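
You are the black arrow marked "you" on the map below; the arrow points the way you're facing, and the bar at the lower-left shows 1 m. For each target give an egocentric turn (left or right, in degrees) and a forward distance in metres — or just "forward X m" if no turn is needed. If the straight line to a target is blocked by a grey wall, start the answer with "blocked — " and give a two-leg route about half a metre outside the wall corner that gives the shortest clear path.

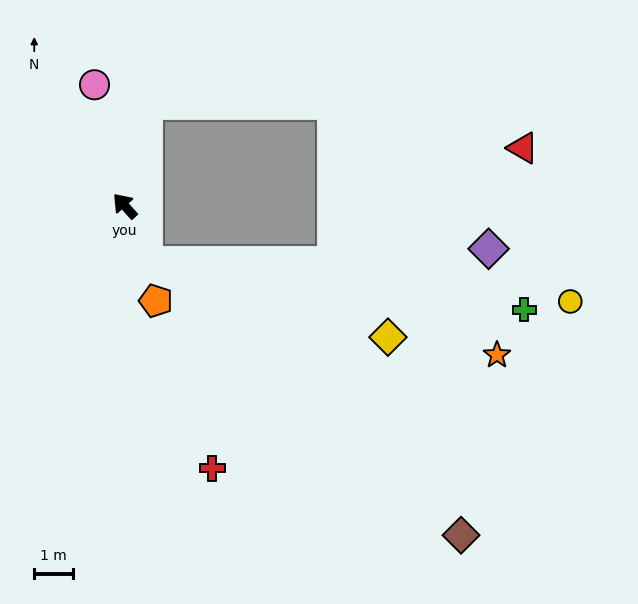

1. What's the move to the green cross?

blocked — turn left 159°, forward 1.6 m, then turn left 62°, forward 9.9 m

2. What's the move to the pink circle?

turn right 28°, forward 3.2 m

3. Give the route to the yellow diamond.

blocked — turn left 159°, forward 1.6 m, then turn left 52°, forward 6.5 m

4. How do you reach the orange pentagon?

turn left 156°, forward 2.6 m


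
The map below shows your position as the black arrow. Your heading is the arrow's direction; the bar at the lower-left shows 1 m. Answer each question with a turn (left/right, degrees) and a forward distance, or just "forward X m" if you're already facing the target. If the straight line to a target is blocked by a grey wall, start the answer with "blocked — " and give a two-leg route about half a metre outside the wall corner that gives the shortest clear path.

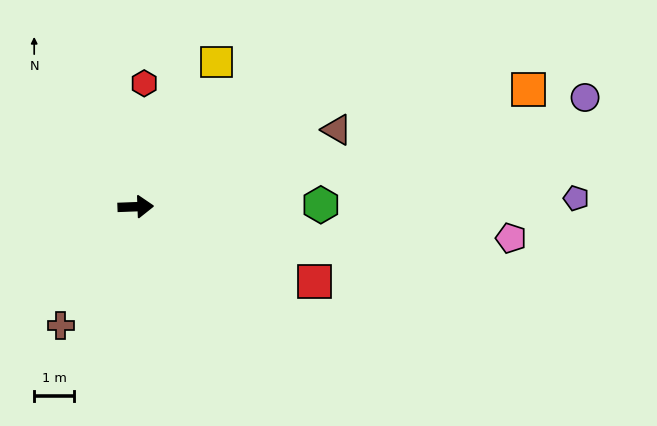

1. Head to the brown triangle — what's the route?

turn left 19°, forward 5.4 m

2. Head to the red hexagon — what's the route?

turn left 84°, forward 3.1 m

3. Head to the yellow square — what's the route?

turn left 59°, forward 4.2 m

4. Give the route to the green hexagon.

forward 4.6 m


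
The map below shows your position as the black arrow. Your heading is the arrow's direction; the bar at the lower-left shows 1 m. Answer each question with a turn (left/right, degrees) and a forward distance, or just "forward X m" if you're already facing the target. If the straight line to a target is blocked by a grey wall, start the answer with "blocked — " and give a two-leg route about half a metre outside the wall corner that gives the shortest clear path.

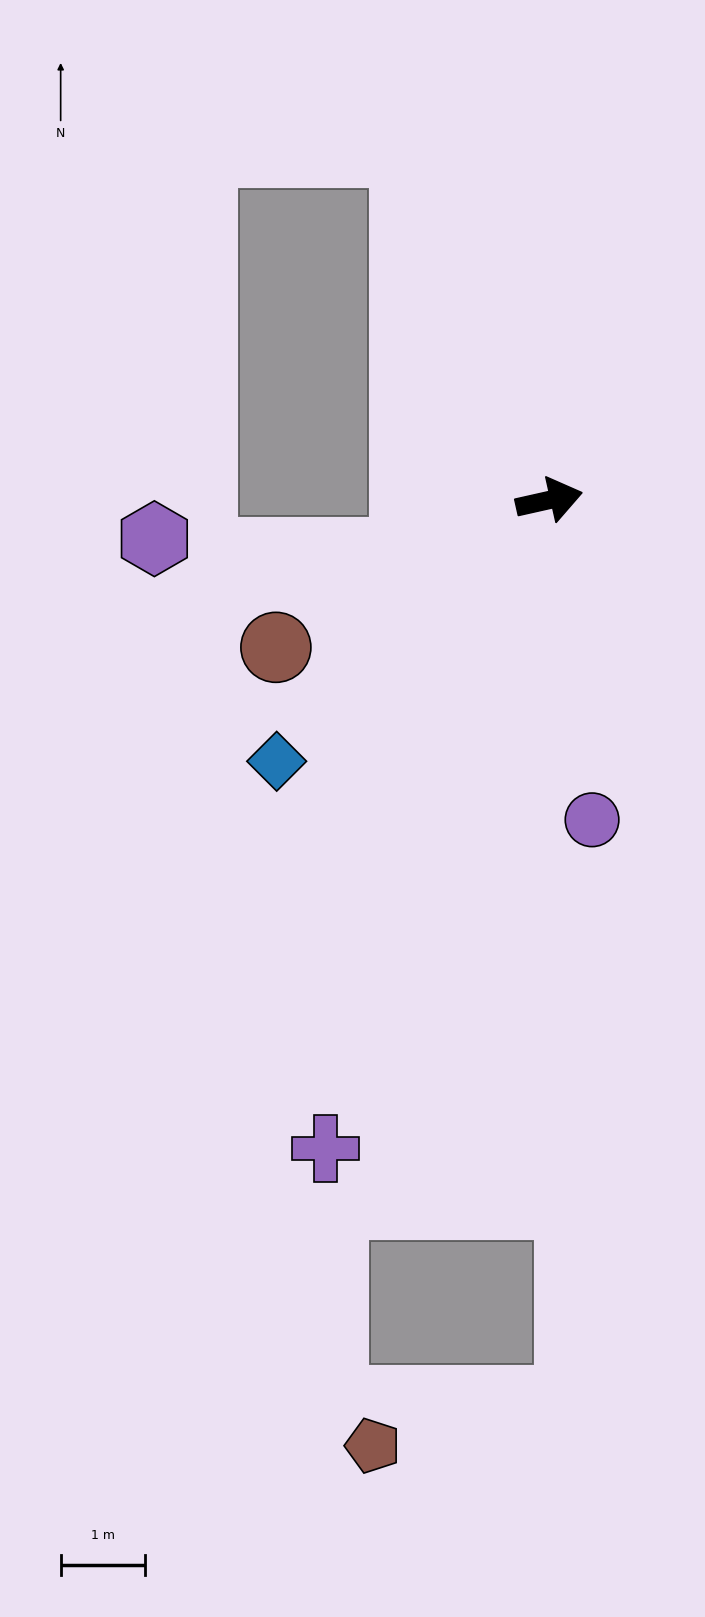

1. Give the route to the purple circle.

turn right 95°, forward 3.8 m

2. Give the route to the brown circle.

turn right 164°, forward 3.7 m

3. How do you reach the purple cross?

turn right 122°, forward 8.1 m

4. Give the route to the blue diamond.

turn right 149°, forward 4.5 m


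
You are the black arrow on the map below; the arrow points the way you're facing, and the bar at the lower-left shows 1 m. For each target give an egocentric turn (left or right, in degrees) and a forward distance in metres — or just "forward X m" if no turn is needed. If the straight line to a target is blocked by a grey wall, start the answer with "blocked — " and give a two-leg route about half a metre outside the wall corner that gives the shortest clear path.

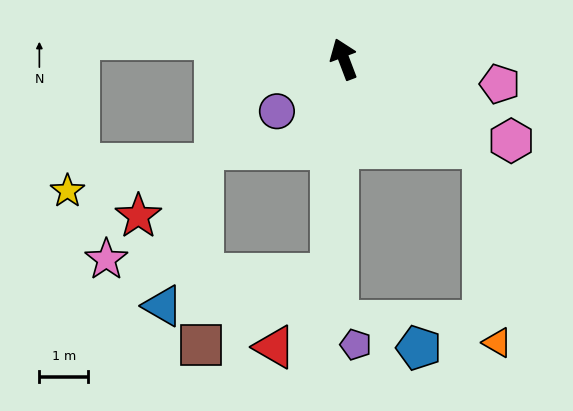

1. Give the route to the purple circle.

turn left 107°, forward 1.7 m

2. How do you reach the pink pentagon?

turn right 120°, forward 3.2 m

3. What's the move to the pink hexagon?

turn right 137°, forward 3.8 m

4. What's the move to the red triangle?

blocked — turn left 156°, forward 4.4 m, then turn right 35°, forward 1.9 m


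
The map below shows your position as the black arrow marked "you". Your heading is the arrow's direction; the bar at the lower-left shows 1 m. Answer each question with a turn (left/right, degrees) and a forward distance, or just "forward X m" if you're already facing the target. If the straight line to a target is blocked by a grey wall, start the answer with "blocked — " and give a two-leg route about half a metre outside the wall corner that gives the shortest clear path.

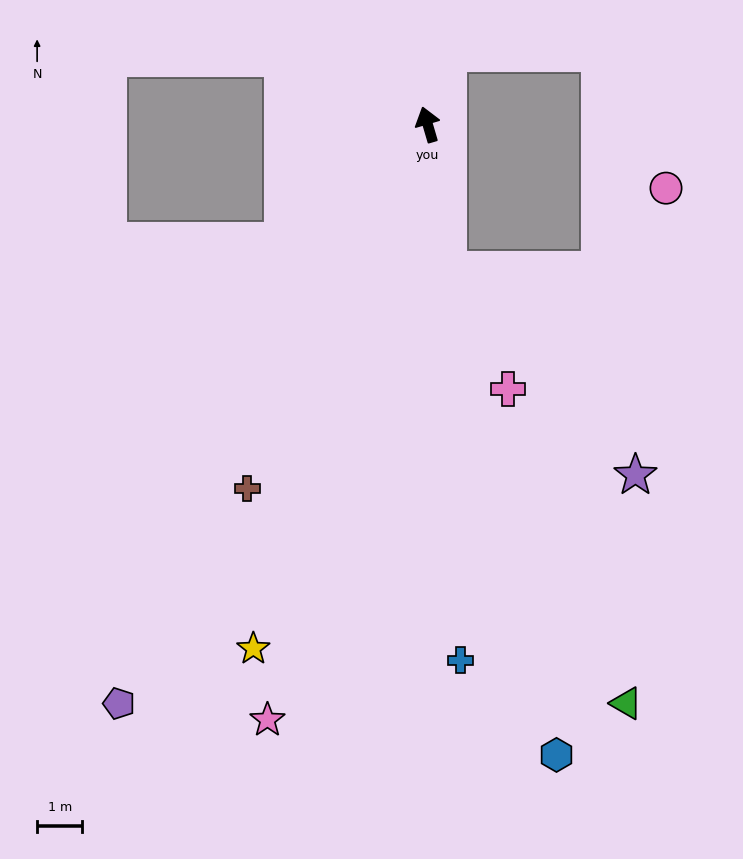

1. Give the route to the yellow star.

turn left 145°, forward 12.3 m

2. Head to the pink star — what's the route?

turn left 149°, forward 13.7 m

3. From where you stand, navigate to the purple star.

blocked — turn left 172°, forward 3.3 m, then turn left 34°, forward 6.2 m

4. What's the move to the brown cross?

turn left 137°, forward 9.0 m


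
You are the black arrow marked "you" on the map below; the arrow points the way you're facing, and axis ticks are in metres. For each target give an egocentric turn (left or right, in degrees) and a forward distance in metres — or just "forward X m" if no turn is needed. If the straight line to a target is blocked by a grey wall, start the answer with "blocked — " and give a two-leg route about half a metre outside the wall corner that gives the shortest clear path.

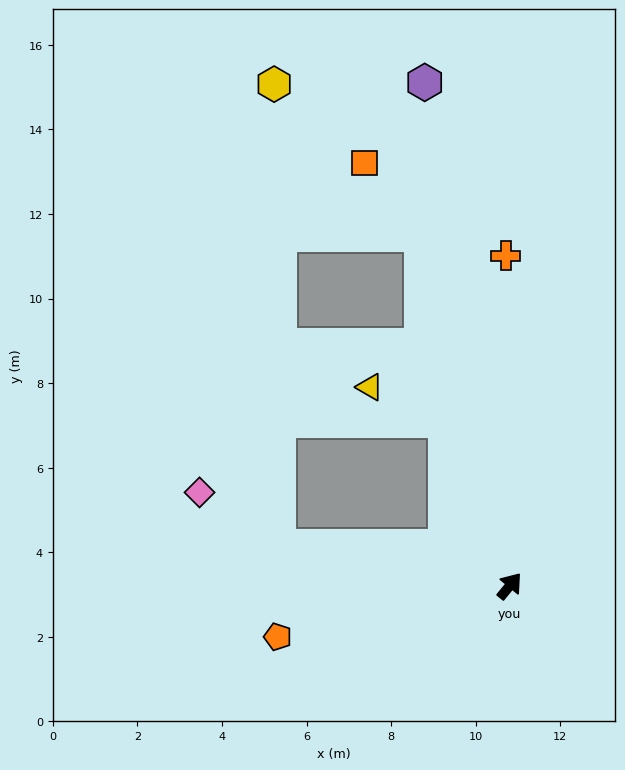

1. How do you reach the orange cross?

turn left 40°, forward 7.8 m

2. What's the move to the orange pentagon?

turn left 142°, forward 5.6 m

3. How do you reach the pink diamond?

blocked — turn left 120°, forward 5.6 m, then turn right 26°, forward 2.3 m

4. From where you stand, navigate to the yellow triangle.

blocked — turn left 60°, forward 4.2 m, then turn left 46°, forward 2.0 m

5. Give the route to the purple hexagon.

turn left 49°, forward 12.1 m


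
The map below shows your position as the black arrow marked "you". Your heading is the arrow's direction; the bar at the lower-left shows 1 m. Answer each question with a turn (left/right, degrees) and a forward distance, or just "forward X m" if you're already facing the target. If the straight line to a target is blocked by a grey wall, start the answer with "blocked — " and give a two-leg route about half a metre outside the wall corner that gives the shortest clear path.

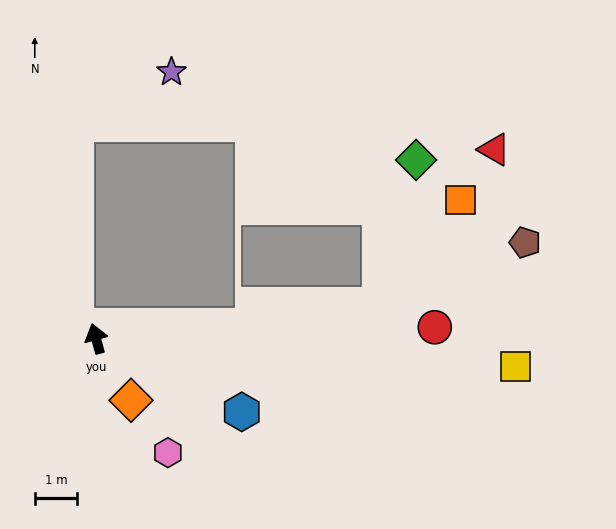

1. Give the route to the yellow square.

turn right 109°, forward 9.9 m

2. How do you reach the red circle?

turn right 103°, forward 8.0 m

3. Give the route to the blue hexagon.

turn right 132°, forward 3.8 m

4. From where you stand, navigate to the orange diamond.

turn right 166°, forward 1.7 m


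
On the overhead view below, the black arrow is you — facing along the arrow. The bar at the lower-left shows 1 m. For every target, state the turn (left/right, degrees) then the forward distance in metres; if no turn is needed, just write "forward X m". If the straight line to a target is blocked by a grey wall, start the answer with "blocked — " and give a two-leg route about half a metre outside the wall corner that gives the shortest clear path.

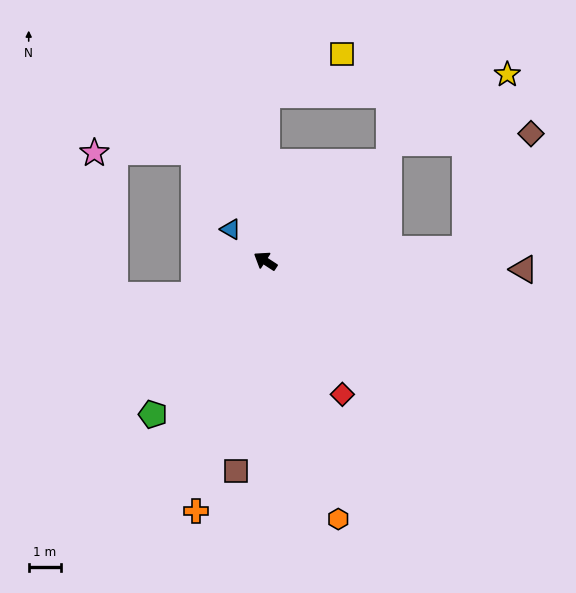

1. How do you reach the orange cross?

turn left 108°, forward 8.2 m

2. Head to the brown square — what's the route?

turn left 115°, forward 6.7 m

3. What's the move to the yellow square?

blocked — turn right 57°, forward 5.2 m, then turn right 62°, forward 2.7 m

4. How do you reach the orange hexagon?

turn left 139°, forward 8.4 m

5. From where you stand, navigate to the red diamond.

turn left 153°, forward 4.8 m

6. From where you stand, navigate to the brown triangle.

turn right 149°, forward 8.1 m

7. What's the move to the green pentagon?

turn left 87°, forward 6.0 m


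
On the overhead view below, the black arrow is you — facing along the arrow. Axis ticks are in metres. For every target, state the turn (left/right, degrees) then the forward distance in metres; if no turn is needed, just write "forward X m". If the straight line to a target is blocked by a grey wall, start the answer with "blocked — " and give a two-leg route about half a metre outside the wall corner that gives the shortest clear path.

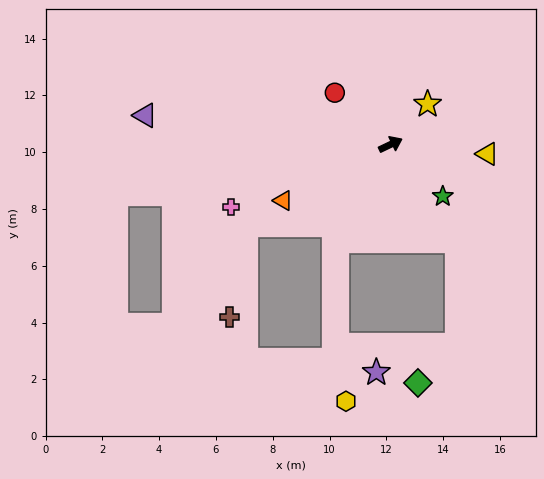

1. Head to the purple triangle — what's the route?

turn left 148°, forward 8.7 m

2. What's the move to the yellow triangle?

turn right 31°, forward 3.4 m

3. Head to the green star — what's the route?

turn right 70°, forward 2.6 m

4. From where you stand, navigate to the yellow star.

turn left 22°, forward 1.9 m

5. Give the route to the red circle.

turn left 112°, forward 2.7 m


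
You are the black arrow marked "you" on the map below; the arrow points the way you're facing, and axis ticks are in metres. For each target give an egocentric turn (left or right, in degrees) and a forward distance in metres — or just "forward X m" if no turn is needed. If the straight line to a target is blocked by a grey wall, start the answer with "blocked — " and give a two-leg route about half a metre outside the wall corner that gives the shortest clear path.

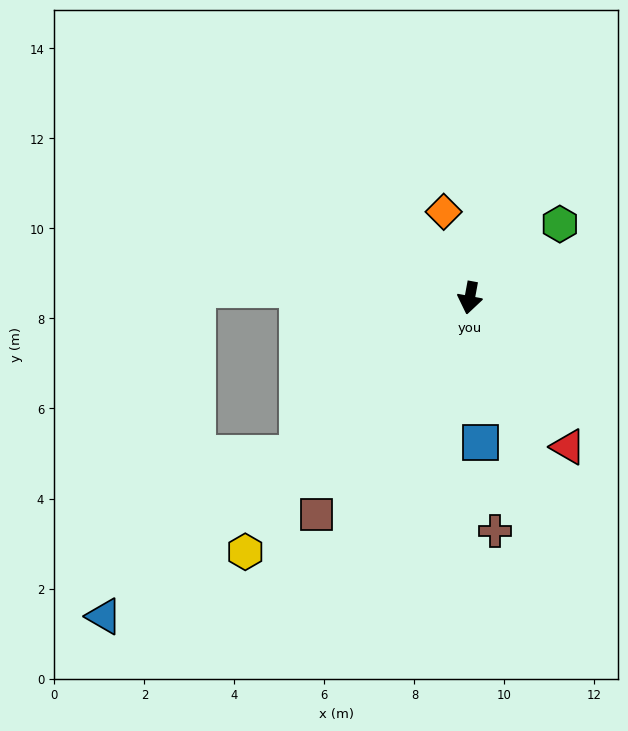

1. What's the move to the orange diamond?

turn right 153°, forward 2.0 m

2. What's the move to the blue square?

turn left 15°, forward 3.2 m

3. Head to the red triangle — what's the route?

turn left 44°, forward 4.0 m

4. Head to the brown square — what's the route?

turn right 25°, forward 5.9 m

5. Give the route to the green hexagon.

turn left 140°, forward 2.6 m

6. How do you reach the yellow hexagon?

turn right 31°, forward 7.5 m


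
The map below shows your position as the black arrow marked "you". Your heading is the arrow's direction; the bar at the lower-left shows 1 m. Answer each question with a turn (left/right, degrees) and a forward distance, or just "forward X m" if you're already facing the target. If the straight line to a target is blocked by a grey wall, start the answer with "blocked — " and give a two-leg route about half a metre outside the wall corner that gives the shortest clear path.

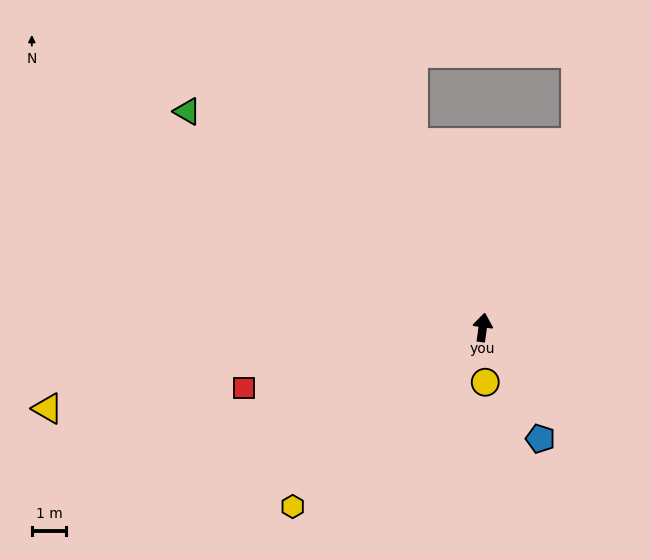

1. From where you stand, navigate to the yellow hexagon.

turn left 141°, forward 7.6 m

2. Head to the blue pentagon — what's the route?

turn right 145°, forward 3.6 m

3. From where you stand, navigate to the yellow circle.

turn right 170°, forward 1.6 m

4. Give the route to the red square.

turn left 112°, forward 7.1 m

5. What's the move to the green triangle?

turn left 62°, forward 10.6 m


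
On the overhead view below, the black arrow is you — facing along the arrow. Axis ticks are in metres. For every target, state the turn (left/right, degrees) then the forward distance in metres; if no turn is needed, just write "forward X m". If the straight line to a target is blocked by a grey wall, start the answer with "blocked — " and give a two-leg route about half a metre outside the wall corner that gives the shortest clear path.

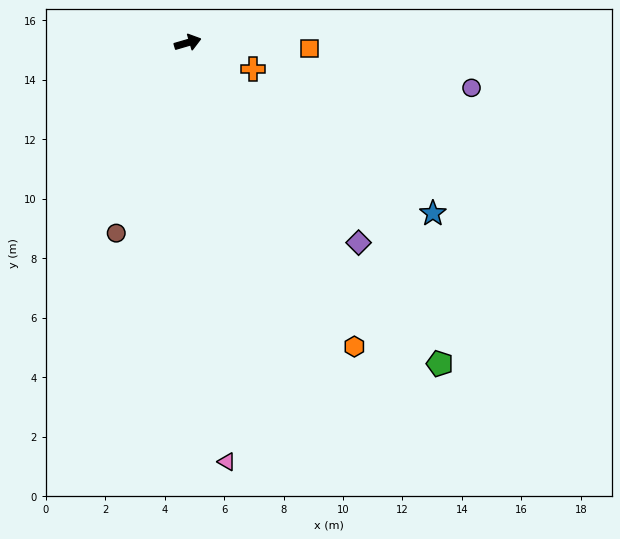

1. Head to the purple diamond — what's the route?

turn right 66°, forward 8.8 m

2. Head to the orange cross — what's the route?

turn right 38°, forward 2.4 m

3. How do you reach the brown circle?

turn right 127°, forward 6.8 m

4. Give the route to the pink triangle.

turn right 101°, forward 14.1 m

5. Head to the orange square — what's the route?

turn right 19°, forward 4.1 m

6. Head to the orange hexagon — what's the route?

turn right 78°, forward 11.7 m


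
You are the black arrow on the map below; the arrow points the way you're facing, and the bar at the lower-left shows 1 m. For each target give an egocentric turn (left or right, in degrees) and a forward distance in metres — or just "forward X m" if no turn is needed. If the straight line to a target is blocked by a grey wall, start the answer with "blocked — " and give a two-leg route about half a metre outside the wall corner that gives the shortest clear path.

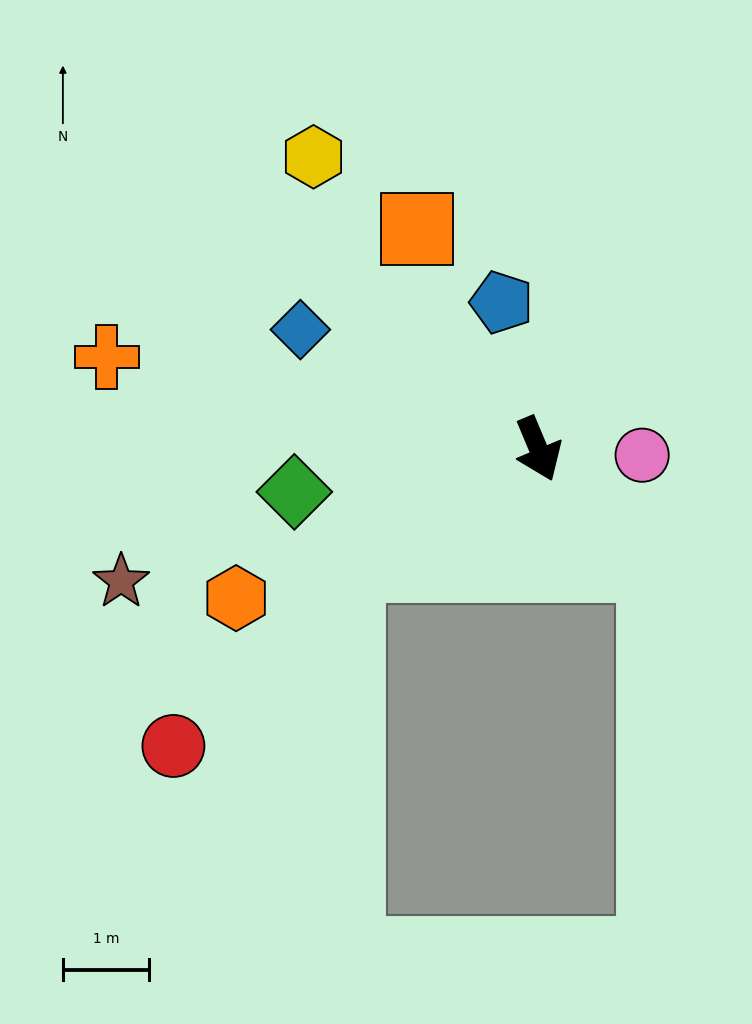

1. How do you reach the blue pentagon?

turn left 171°, forward 1.7 m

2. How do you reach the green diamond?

turn right 103°, forward 2.9 m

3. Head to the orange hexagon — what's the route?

turn right 86°, forward 3.9 m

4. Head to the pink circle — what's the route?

turn left 64°, forward 1.2 m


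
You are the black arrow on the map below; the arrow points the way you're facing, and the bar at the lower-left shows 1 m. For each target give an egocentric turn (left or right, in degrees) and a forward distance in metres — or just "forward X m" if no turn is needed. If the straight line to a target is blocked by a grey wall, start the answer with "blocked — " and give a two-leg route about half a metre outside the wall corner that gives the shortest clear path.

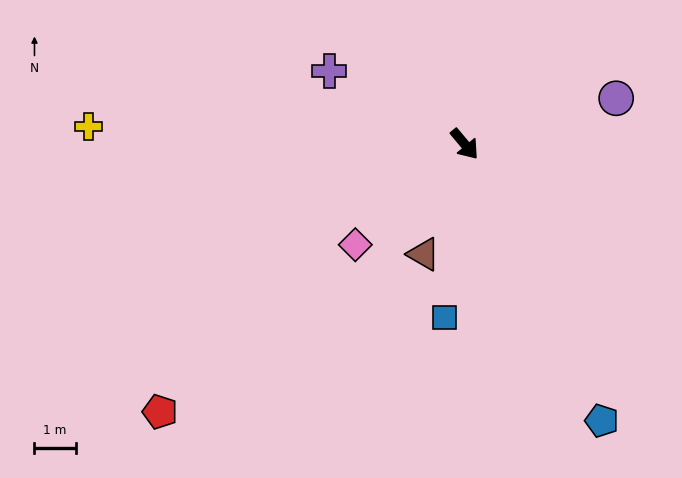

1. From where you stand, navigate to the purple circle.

turn left 67°, forward 3.8 m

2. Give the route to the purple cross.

turn right 158°, forward 3.7 m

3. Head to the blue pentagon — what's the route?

turn right 14°, forward 7.5 m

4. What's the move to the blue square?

turn right 46°, forward 4.2 m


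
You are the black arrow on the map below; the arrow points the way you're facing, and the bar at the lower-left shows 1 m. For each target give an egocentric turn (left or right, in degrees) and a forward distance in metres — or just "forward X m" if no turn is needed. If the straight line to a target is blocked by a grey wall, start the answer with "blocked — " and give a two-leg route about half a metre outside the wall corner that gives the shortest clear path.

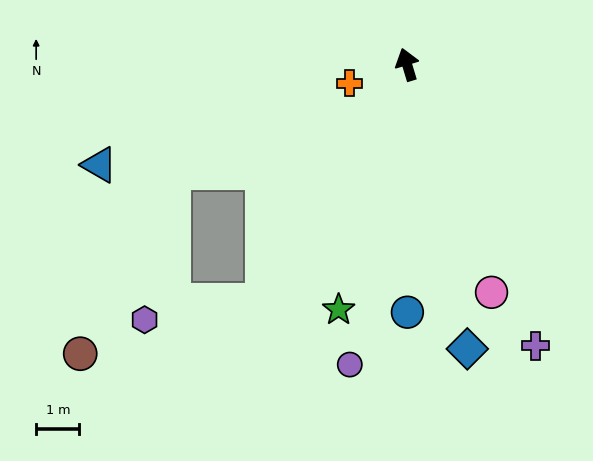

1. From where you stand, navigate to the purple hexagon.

blocked — turn left 132°, forward 6.4 m, then turn right 50°, forward 2.8 m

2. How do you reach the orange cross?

turn left 91°, forward 1.4 m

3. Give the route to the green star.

turn left 148°, forward 5.9 m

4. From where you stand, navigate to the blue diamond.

turn left 175°, forward 6.7 m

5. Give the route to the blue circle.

turn left 163°, forward 5.7 m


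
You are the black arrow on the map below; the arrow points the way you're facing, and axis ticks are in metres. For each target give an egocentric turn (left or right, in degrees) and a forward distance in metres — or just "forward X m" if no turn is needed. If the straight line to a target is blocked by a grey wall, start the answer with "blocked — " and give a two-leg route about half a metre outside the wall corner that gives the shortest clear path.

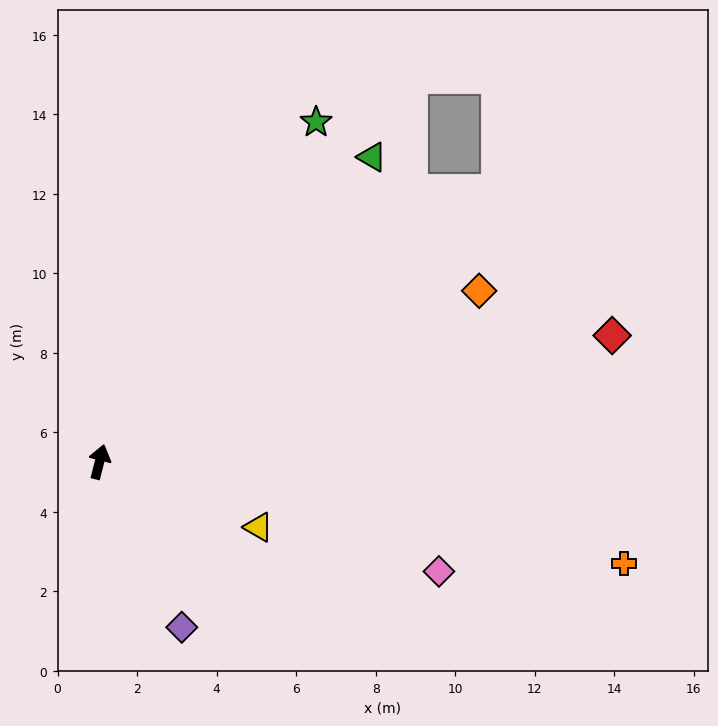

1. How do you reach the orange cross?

turn right 87°, forward 13.4 m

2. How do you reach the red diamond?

turn right 62°, forward 13.3 m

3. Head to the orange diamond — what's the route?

turn right 52°, forward 10.5 m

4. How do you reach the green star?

turn right 18°, forward 10.1 m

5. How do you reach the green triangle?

turn right 28°, forward 10.3 m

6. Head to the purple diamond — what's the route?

turn right 139°, forward 4.6 m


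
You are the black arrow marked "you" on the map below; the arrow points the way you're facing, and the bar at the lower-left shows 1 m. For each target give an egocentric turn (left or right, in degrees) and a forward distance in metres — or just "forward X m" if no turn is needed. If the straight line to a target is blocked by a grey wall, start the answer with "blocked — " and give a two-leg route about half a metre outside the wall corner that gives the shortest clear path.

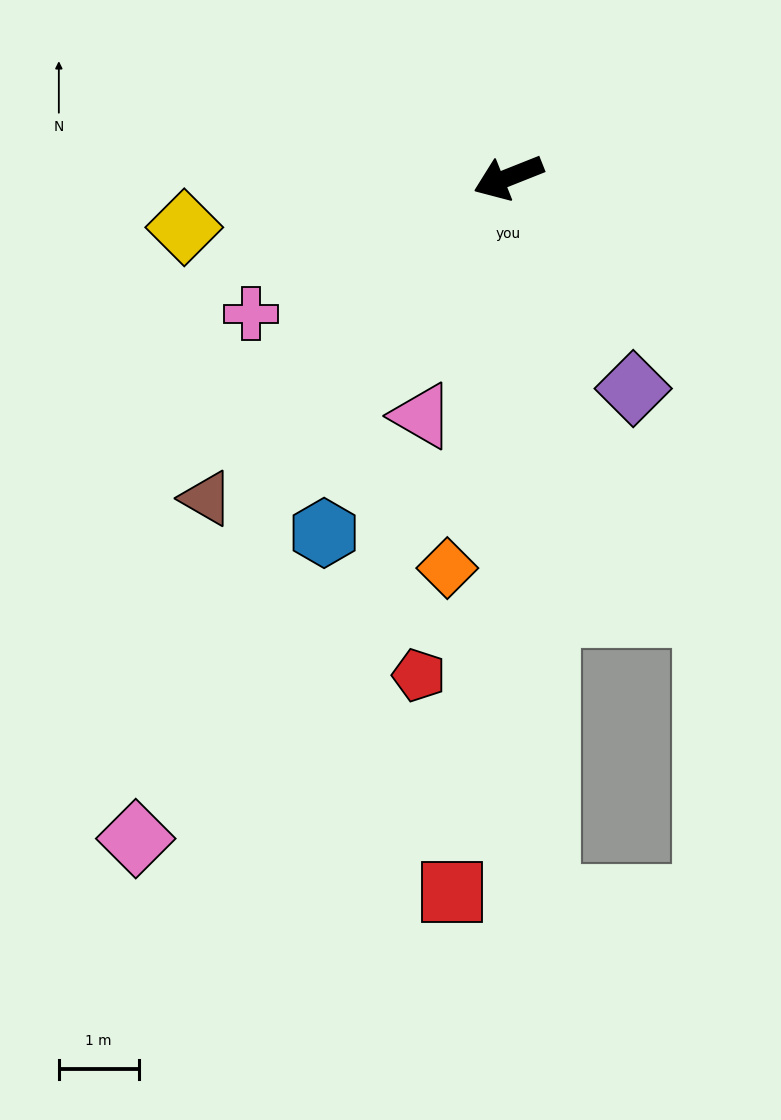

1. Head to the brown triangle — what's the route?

turn left 25°, forward 5.5 m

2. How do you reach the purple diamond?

turn left 99°, forward 3.1 m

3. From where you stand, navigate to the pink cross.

turn left 6°, forward 3.6 m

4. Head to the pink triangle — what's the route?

turn left 48°, forward 3.2 m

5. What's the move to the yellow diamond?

turn right 13°, forward 4.1 m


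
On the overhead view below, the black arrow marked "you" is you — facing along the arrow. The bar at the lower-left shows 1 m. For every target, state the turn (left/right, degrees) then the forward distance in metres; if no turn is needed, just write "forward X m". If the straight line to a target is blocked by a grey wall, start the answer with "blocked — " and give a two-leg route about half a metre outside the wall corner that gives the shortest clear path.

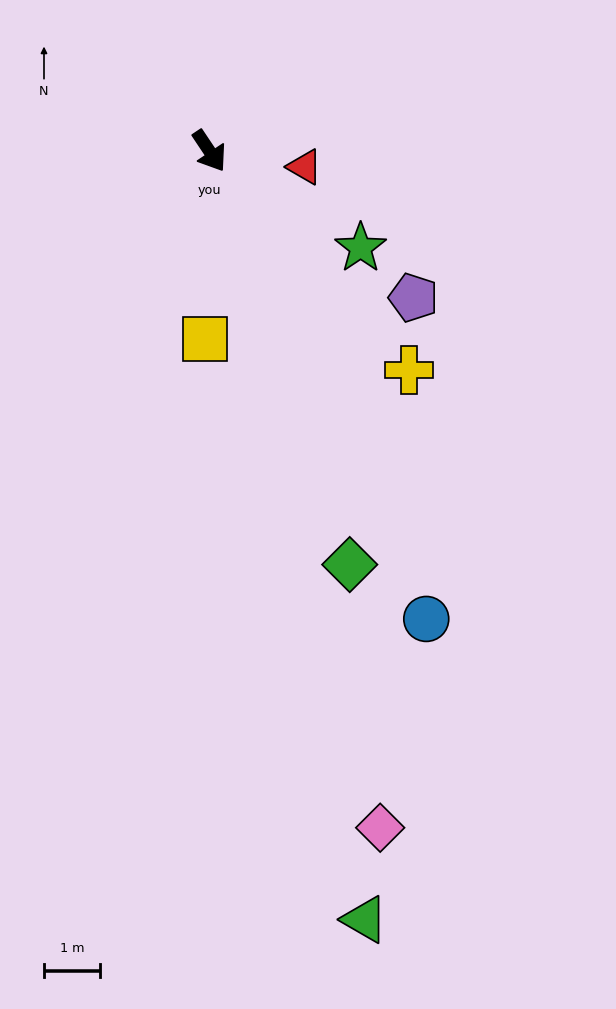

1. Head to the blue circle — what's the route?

turn right 9°, forward 9.2 m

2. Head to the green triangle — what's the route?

turn right 22°, forward 13.9 m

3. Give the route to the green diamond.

turn right 15°, forward 7.7 m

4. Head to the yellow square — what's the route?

turn right 35°, forward 3.3 m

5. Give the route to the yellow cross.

turn left 9°, forward 5.3 m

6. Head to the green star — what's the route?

turn left 24°, forward 3.2 m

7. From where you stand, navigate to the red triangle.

turn left 47°, forward 1.7 m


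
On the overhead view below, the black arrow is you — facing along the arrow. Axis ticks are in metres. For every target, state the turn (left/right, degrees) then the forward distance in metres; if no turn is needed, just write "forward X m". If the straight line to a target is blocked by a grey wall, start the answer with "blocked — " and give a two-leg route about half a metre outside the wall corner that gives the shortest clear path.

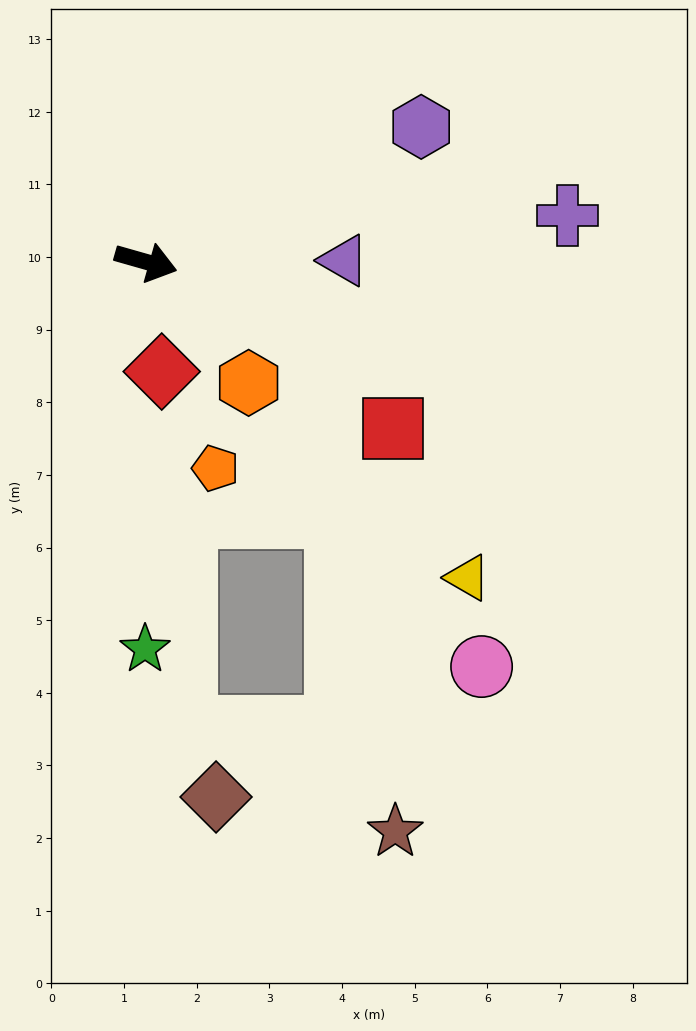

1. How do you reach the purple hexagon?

turn left 42°, forward 4.2 m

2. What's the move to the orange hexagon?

turn right 34°, forward 2.2 m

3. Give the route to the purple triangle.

turn left 16°, forward 2.7 m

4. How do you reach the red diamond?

turn right 66°, forward 1.5 m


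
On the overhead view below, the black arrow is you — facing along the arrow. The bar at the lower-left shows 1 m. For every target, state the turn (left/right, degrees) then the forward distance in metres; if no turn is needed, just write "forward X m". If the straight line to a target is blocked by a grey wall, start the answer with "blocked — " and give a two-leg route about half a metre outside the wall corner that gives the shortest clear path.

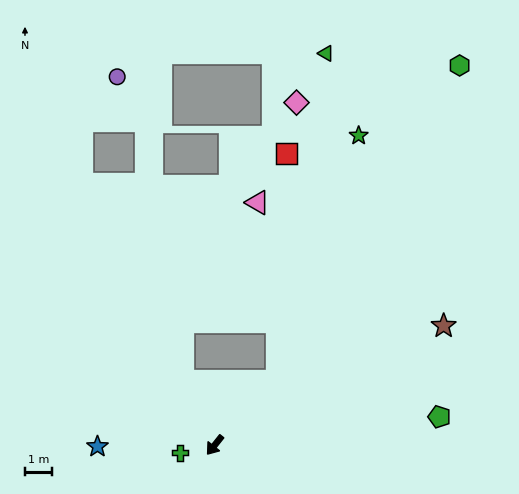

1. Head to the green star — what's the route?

blocked — turn left 174°, forward 3.3 m, then turn left 26°, forward 9.7 m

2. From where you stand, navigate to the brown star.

turn left 156°, forward 9.7 m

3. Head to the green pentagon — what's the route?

turn left 136°, forward 8.5 m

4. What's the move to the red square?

blocked — turn left 174°, forward 3.3 m, then turn left 42°, forward 8.5 m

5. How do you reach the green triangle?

blocked — turn left 174°, forward 3.3 m, then turn left 36°, forward 12.4 m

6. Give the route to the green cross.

turn right 39°, forward 1.3 m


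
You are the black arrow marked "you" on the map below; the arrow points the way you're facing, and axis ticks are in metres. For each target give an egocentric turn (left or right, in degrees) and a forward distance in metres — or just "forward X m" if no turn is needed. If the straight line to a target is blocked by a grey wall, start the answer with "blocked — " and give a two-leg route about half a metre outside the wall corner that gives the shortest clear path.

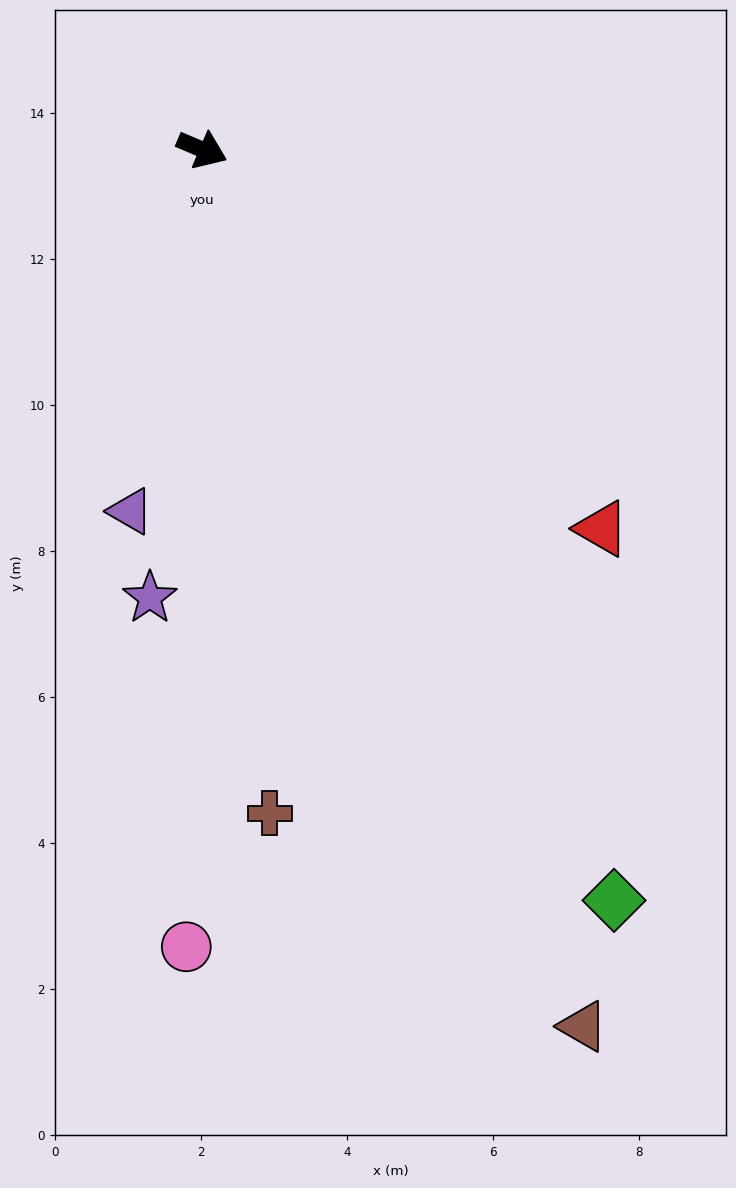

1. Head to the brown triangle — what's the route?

turn right 44°, forward 13.1 m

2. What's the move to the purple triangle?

turn right 78°, forward 5.1 m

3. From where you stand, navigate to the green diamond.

turn right 38°, forward 11.7 m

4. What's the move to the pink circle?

turn right 68°, forward 10.9 m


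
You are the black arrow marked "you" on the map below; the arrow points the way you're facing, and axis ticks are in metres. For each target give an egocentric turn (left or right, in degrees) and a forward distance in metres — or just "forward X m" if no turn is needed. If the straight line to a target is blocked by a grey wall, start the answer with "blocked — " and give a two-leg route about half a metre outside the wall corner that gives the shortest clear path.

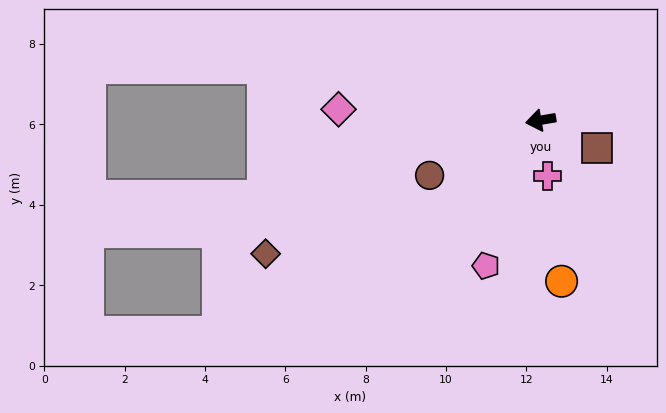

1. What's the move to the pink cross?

turn left 87°, forward 1.4 m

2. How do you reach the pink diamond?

turn right 13°, forward 5.0 m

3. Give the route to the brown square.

turn left 144°, forward 1.6 m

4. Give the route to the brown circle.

turn left 17°, forward 3.1 m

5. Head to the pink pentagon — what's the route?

turn left 60°, forward 3.9 m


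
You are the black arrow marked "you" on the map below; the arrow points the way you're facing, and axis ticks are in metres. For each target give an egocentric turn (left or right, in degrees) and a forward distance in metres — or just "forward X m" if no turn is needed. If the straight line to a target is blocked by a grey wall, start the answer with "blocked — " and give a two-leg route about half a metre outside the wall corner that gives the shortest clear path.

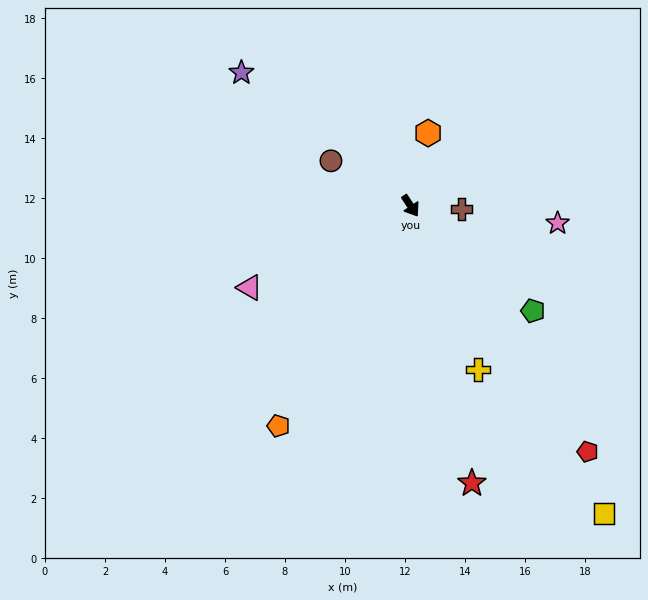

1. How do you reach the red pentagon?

turn left 2°, forward 10.1 m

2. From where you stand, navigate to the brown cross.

turn left 53°, forward 1.7 m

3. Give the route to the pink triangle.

turn right 97°, forward 6.0 m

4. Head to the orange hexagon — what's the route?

turn left 133°, forward 2.5 m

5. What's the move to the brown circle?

turn right 153°, forward 3.0 m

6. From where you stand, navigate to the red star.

turn right 21°, forward 9.5 m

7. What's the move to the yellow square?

forward 12.1 m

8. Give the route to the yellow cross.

turn right 11°, forward 5.9 m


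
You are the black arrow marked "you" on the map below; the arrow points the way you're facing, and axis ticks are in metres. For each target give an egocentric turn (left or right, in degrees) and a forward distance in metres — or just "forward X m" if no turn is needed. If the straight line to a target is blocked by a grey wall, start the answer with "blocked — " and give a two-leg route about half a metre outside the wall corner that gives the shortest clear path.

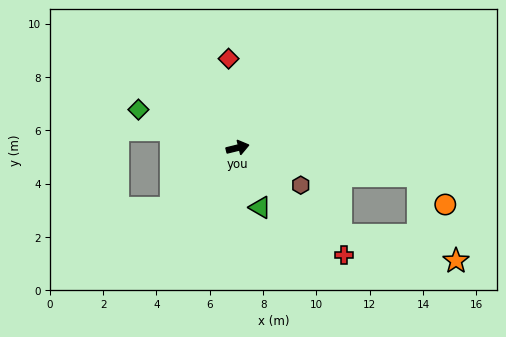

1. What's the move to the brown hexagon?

turn right 44°, forward 2.8 m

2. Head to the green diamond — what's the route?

turn left 145°, forward 4.0 m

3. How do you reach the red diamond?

turn left 82°, forward 3.4 m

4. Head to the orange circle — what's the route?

blocked — turn right 23°, forward 6.8 m, then turn right 37°, forward 1.5 m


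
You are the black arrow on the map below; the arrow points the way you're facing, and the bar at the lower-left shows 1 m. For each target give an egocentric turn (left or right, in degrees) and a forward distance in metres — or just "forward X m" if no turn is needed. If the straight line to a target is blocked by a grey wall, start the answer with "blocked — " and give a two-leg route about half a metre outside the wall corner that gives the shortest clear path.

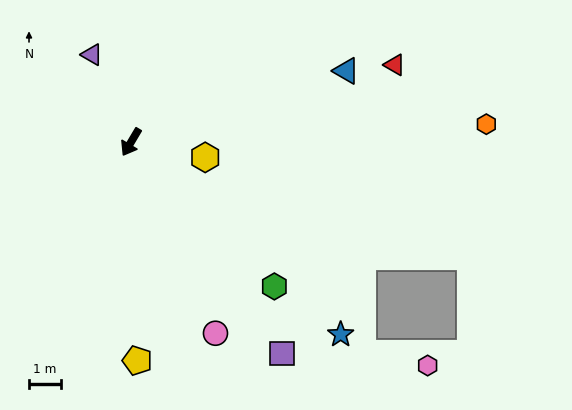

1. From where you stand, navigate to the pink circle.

turn left 55°, forward 6.5 m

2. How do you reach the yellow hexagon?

turn left 109°, forward 2.4 m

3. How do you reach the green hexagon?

turn left 75°, forward 6.3 m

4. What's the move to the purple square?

turn left 66°, forward 8.1 m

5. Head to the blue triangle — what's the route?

turn left 139°, forward 7.1 m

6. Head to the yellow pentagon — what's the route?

turn left 32°, forward 6.8 m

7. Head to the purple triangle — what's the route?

turn right 125°, forward 3.0 m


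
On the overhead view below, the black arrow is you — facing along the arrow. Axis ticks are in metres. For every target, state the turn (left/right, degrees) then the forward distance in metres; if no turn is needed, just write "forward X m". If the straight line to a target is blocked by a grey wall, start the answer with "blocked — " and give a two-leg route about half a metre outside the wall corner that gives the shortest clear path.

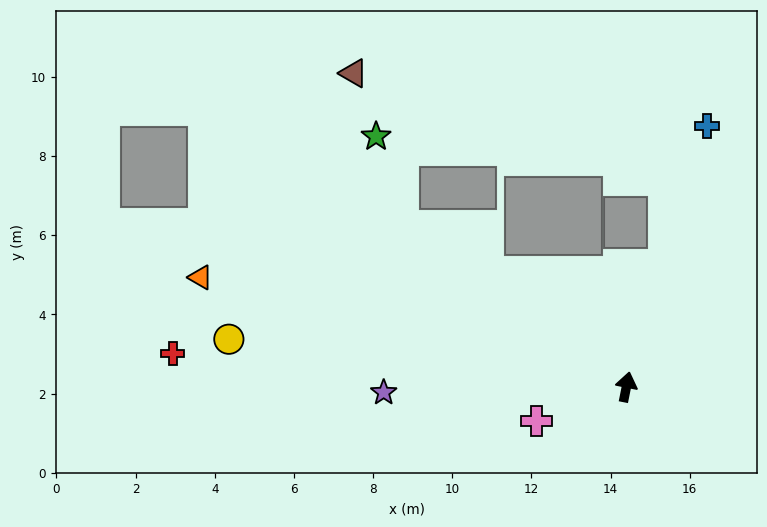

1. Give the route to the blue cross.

turn right 6°, forward 6.9 m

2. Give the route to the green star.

blocked — turn left 66°, forward 7.0 m, then turn right 39°, forward 2.4 m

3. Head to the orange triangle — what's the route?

turn left 87°, forward 11.1 m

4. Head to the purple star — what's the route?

turn left 103°, forward 6.1 m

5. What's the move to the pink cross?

turn left 122°, forward 2.4 m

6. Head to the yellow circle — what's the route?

turn left 94°, forward 10.1 m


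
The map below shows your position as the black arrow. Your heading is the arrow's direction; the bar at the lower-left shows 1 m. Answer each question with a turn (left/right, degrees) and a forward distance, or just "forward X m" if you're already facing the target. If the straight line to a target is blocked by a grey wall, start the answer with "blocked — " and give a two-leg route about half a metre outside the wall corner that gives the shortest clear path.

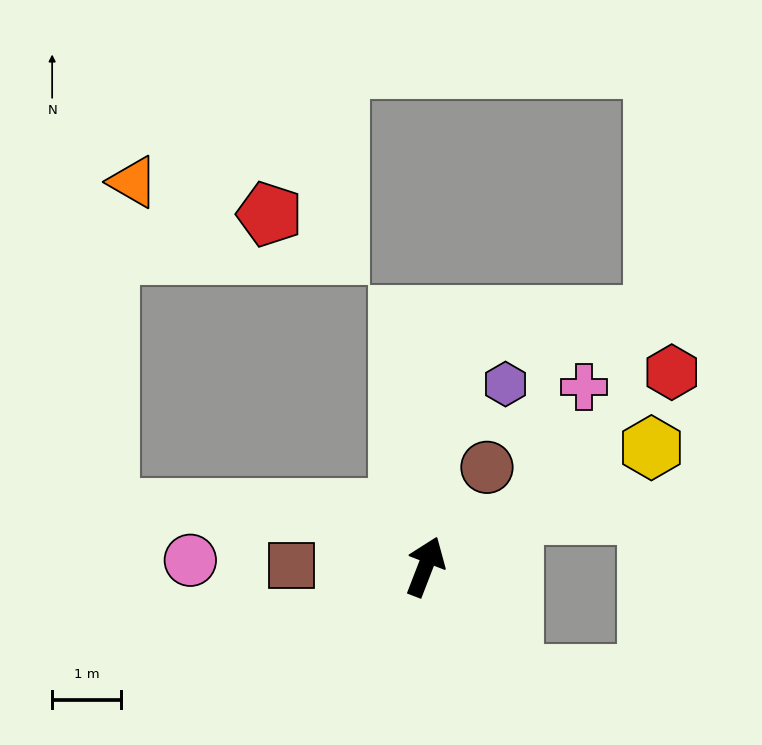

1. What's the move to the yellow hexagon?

turn right 41°, forward 3.7 m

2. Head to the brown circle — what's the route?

turn right 11°, forward 1.7 m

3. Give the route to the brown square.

turn left 111°, forward 1.9 m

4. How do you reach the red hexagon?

turn right 31°, forward 4.5 m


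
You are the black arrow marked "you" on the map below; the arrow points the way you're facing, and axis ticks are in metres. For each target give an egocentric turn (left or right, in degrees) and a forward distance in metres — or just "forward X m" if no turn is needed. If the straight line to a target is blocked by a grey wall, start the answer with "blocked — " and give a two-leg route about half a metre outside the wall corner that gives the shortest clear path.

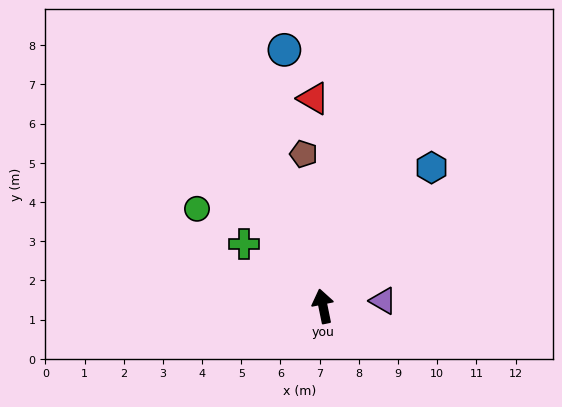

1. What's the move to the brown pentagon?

turn right 4°, forward 3.9 m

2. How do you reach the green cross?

turn left 40°, forward 2.6 m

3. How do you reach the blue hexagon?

turn right 50°, forward 4.5 m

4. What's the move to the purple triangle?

turn right 96°, forward 1.5 m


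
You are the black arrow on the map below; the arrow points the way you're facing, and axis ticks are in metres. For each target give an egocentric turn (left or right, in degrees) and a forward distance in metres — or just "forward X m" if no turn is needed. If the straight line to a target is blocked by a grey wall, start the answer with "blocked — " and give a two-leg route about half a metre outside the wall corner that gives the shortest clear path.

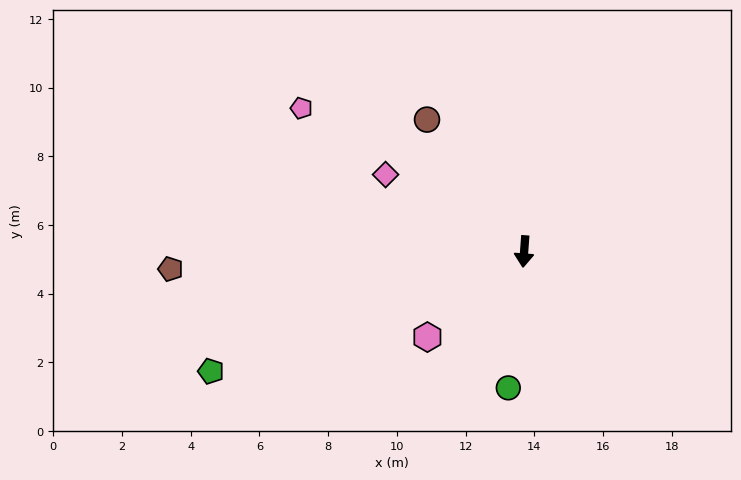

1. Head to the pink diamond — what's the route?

turn right 115°, forward 4.6 m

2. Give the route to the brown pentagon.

turn right 83°, forward 10.3 m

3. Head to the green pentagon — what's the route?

turn right 65°, forward 9.8 m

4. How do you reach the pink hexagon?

turn right 44°, forward 3.8 m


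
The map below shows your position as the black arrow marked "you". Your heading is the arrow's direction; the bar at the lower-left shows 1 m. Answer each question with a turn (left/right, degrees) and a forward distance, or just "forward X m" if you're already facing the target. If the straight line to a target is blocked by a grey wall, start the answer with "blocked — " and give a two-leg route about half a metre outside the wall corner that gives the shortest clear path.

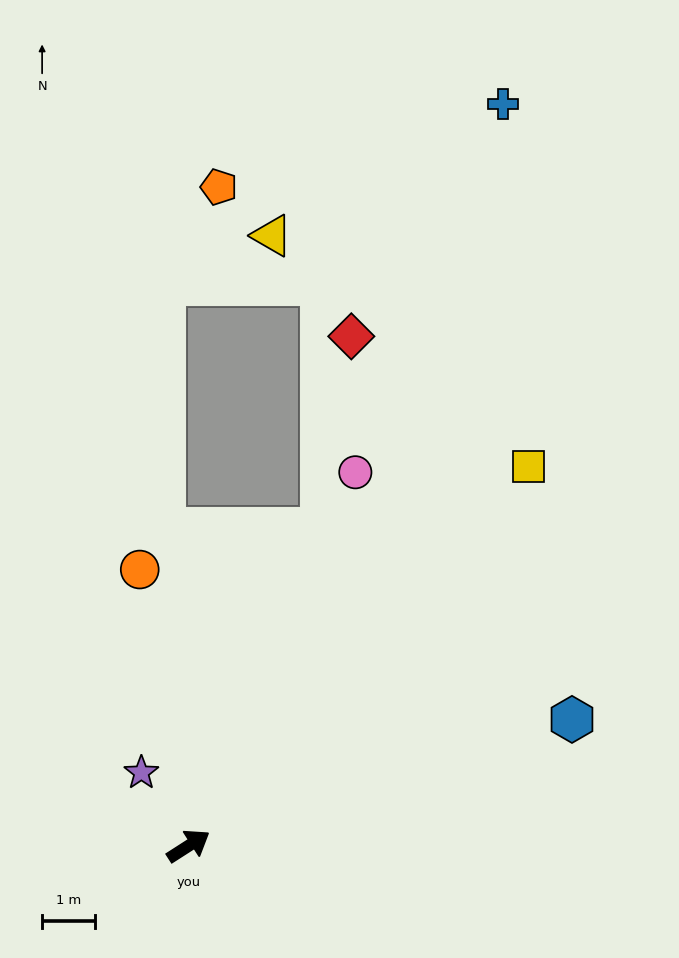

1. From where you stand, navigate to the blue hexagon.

turn right 14°, forward 7.6 m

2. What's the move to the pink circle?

turn left 33°, forward 7.7 m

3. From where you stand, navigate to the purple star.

turn left 90°, forward 1.6 m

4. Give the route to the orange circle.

turn left 67°, forward 5.3 m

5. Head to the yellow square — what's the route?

turn left 15°, forward 9.6 m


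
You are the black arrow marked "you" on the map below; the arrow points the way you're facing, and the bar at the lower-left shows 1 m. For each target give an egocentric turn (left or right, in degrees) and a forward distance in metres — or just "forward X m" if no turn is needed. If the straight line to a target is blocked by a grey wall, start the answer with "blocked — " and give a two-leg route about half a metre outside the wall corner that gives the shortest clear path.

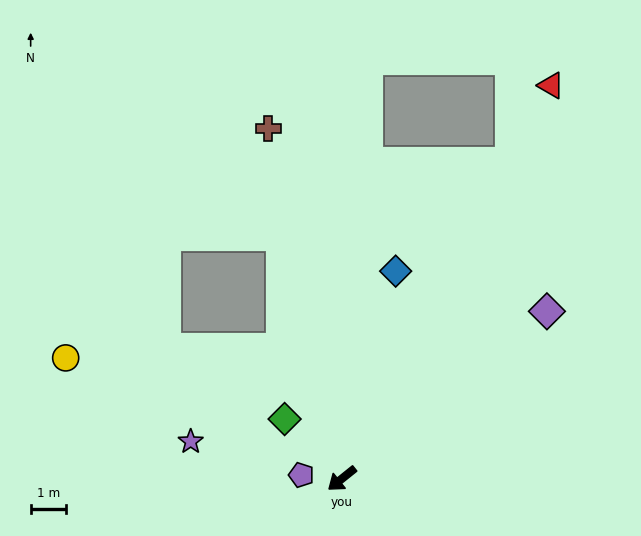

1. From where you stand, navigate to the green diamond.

turn right 85°, forward 2.4 m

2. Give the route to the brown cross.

turn right 117°, forward 10.2 m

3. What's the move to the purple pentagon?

turn right 44°, forward 1.2 m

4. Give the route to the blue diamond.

turn right 143°, forward 6.1 m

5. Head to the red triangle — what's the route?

turn right 157°, forward 12.7 m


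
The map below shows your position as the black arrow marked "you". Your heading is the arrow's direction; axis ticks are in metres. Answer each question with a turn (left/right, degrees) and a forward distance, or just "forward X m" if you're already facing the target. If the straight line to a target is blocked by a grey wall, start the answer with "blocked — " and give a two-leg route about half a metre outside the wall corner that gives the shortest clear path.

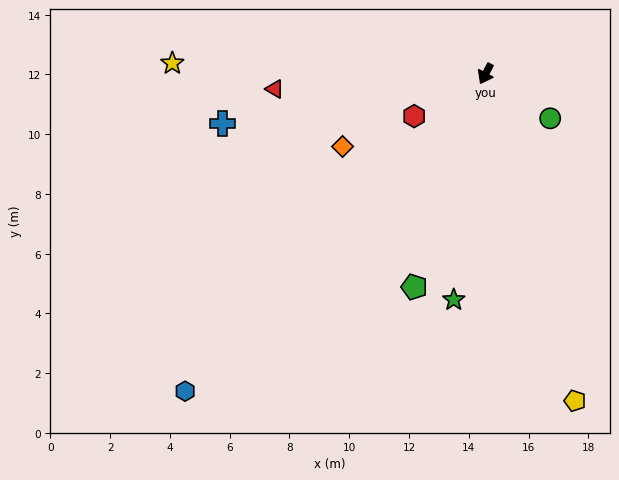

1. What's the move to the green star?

turn left 20°, forward 7.6 m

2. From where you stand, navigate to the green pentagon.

turn left 9°, forward 7.5 m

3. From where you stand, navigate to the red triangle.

turn right 58°, forward 7.1 m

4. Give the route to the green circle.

turn left 83°, forward 2.6 m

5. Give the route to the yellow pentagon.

turn left 43°, forward 11.3 m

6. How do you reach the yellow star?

turn right 64°, forward 10.5 m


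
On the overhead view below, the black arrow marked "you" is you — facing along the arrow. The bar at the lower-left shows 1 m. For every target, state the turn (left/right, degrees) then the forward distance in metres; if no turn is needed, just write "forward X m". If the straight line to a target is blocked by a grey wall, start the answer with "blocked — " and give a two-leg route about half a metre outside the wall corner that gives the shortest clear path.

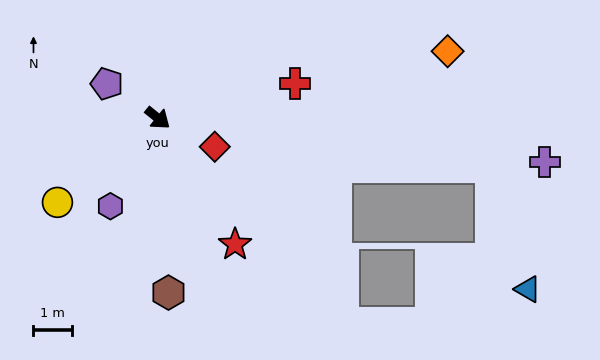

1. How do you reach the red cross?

turn left 53°, forward 3.7 m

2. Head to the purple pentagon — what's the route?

turn right 175°, forward 1.6 m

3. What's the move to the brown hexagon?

turn right 47°, forward 4.5 m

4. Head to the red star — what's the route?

turn right 20°, forward 3.8 m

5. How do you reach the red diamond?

turn left 12°, forward 1.6 m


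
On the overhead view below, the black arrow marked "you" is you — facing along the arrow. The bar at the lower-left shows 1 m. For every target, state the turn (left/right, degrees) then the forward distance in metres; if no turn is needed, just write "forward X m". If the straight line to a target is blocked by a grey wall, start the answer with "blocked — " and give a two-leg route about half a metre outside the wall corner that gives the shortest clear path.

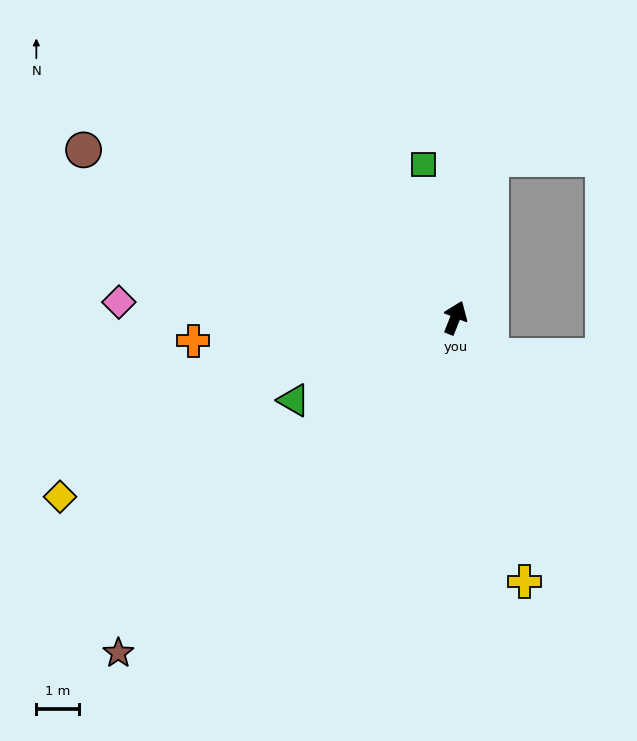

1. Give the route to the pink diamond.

turn left 109°, forward 7.8 m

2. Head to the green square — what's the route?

turn left 33°, forward 3.6 m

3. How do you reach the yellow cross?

turn right 144°, forward 6.3 m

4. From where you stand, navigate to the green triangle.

turn left 139°, forward 4.2 m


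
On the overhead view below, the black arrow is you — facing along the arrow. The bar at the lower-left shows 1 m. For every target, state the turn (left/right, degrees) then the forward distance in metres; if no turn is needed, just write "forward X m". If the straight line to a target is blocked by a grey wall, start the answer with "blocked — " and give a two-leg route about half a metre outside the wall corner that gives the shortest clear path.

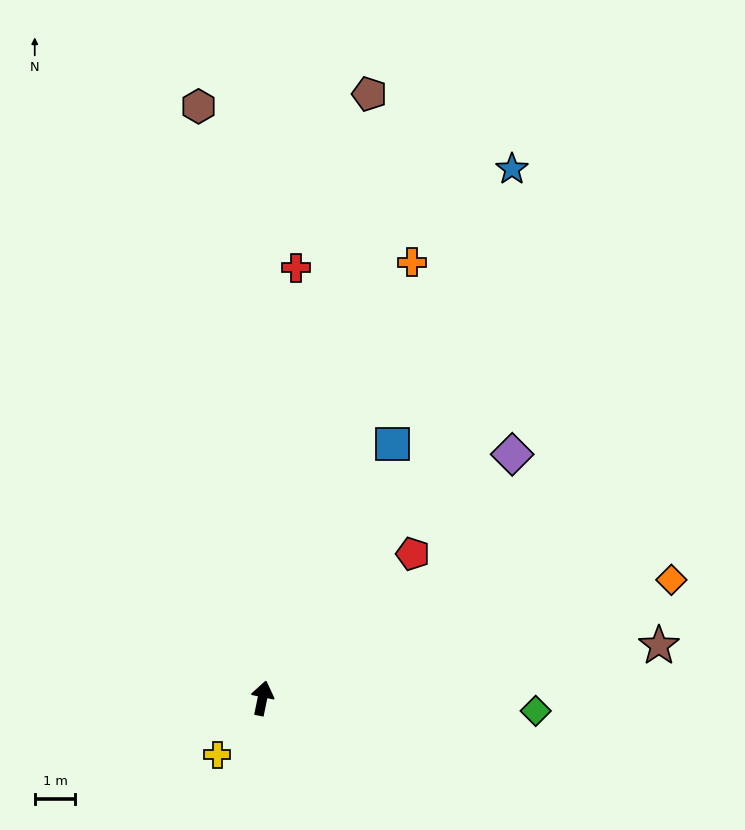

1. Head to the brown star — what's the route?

turn right 71°, forward 9.8 m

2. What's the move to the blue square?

turn right 16°, forward 7.0 m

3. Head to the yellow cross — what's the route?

turn left 153°, forward 1.8 m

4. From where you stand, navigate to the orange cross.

turn right 7°, forward 11.3 m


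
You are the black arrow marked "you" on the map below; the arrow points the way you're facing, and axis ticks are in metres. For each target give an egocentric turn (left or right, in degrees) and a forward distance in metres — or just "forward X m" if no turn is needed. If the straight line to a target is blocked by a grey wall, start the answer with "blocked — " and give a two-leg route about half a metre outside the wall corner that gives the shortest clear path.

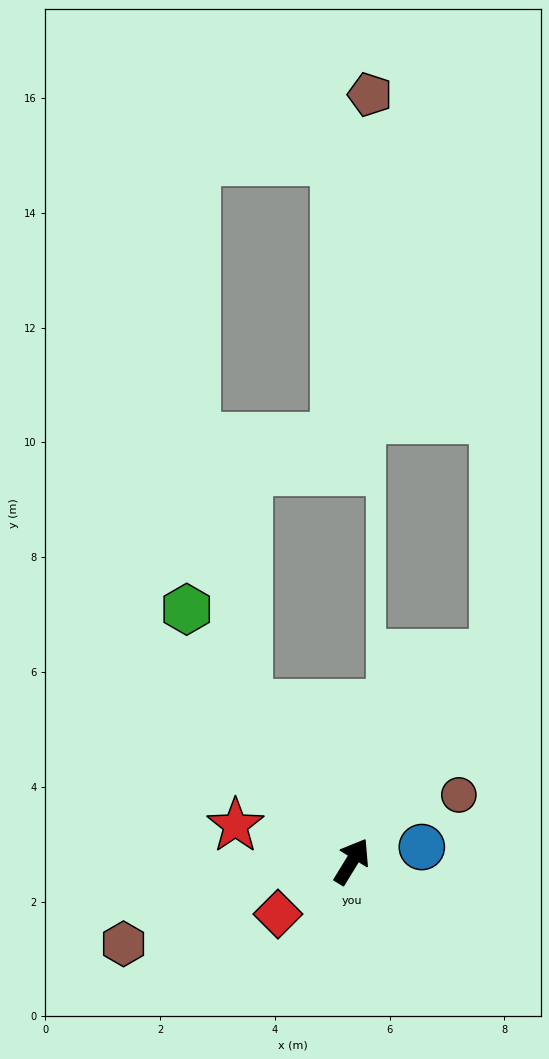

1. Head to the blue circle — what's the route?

turn right 47°, forward 1.2 m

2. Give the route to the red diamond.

turn left 157°, forward 1.6 m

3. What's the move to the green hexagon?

turn left 65°, forward 5.2 m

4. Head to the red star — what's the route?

turn left 104°, forward 2.1 m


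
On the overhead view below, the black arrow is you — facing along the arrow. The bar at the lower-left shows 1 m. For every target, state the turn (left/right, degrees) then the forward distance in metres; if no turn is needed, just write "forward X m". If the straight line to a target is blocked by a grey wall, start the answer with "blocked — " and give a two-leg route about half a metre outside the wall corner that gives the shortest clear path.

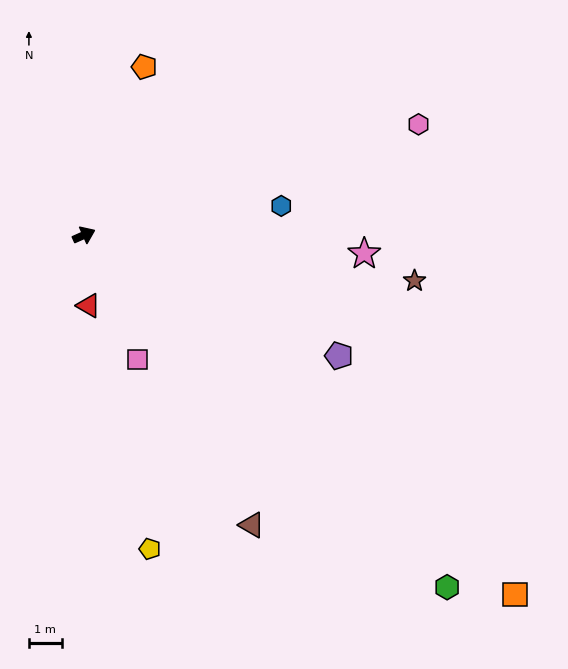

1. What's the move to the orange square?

turn right 64°, forward 17.0 m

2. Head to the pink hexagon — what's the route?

turn right 6°, forward 10.7 m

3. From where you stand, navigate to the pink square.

turn right 91°, forward 4.1 m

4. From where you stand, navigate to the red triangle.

turn right 110°, forward 2.1 m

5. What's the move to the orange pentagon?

turn left 46°, forward 5.4 m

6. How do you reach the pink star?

turn right 28°, forward 8.5 m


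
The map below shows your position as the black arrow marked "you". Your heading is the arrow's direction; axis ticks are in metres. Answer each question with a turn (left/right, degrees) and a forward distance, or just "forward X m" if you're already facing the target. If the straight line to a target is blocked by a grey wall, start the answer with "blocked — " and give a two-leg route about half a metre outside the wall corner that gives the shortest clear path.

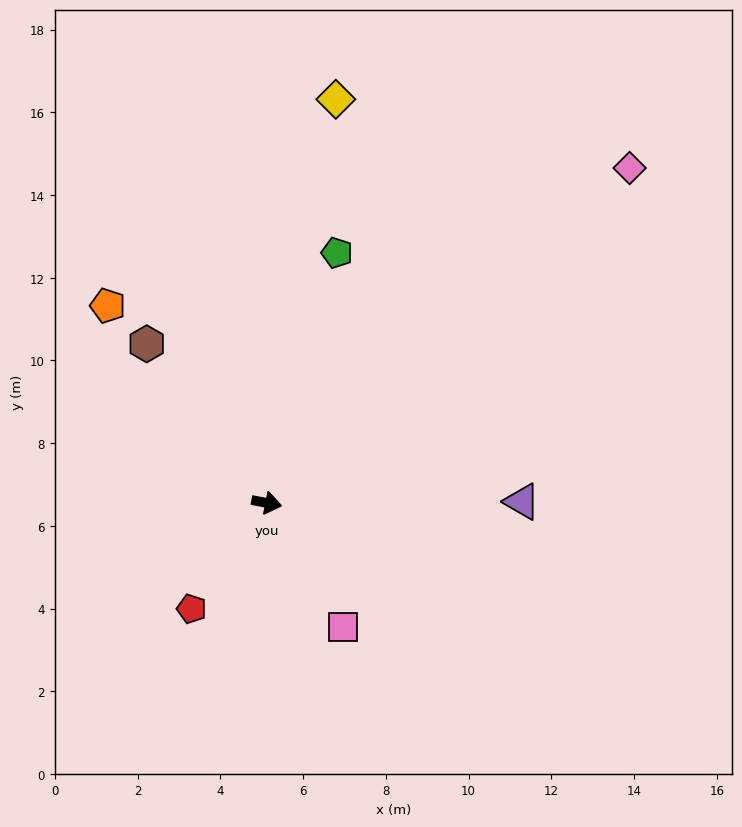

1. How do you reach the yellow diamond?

turn left 91°, forward 9.9 m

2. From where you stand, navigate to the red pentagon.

turn right 114°, forward 3.1 m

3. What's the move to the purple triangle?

turn left 11°, forward 6.2 m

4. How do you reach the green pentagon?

turn left 85°, forward 6.3 m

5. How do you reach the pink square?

turn right 47°, forward 3.5 m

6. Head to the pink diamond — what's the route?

turn left 54°, forward 11.9 m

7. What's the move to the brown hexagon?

turn left 138°, forward 4.8 m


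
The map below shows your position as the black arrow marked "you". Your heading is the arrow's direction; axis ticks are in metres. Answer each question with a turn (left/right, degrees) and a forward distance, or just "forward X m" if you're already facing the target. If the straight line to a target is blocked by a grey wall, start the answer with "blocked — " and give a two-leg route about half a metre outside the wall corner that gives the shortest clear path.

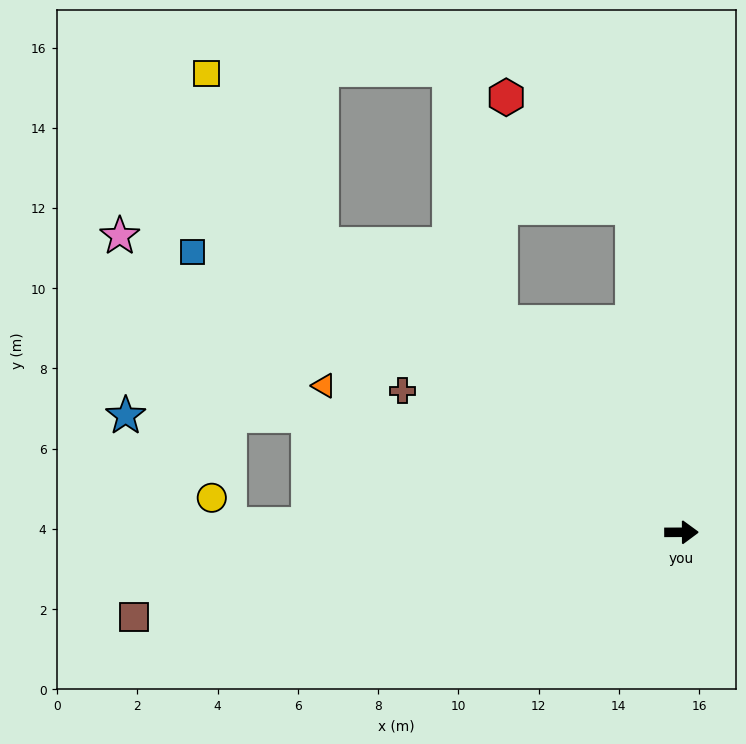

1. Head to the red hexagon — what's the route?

blocked — turn left 98°, forward 8.2 m, then turn left 40°, forward 4.2 m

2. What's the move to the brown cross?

turn left 153°, forward 7.8 m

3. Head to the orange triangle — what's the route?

turn left 157°, forward 9.6 m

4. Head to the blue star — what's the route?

blocked — turn left 162°, forward 9.7 m, then turn left 18°, forward 4.6 m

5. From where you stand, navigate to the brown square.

turn right 171°, forward 13.8 m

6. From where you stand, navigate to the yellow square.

blocked — turn left 141°, forward 11.5 m, then turn right 17°, forward 5.1 m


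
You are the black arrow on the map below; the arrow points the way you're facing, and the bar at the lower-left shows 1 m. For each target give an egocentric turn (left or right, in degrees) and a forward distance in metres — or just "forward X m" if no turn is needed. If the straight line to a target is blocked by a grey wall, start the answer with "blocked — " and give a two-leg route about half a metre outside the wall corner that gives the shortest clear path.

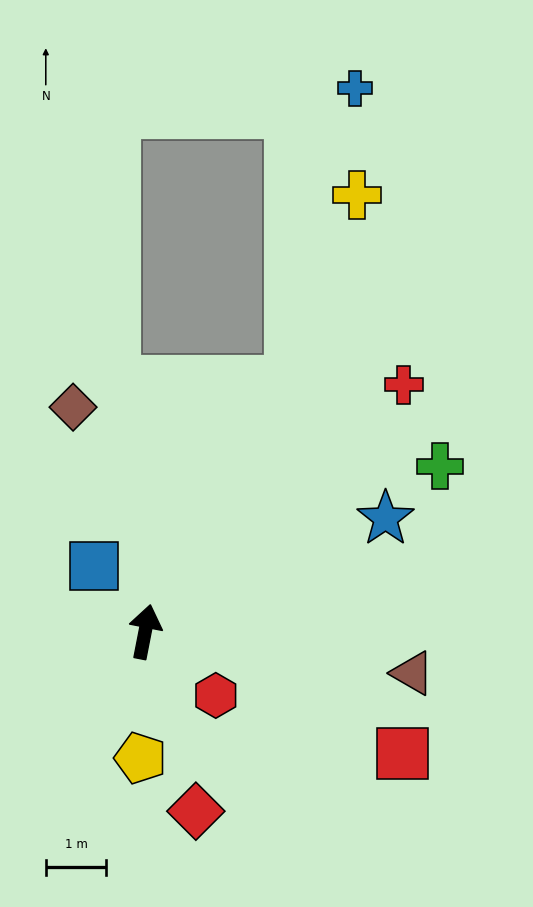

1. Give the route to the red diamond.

turn right 153°, forward 3.1 m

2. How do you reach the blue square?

turn left 49°, forward 1.4 m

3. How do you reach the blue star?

turn right 54°, forward 4.4 m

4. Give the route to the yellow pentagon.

turn right 171°, forward 2.1 m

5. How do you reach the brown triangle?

turn right 88°, forward 4.5 m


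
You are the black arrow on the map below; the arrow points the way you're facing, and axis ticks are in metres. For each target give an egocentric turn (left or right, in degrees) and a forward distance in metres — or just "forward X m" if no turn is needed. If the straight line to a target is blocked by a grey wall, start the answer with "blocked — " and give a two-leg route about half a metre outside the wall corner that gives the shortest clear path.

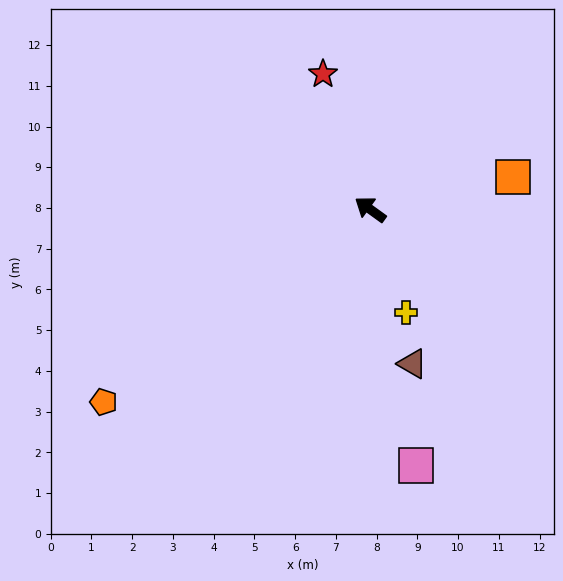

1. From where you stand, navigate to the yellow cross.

turn left 145°, forward 2.7 m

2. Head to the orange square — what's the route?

turn right 131°, forward 3.6 m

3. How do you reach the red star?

turn right 35°, forward 3.5 m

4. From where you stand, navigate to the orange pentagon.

turn left 72°, forward 8.1 m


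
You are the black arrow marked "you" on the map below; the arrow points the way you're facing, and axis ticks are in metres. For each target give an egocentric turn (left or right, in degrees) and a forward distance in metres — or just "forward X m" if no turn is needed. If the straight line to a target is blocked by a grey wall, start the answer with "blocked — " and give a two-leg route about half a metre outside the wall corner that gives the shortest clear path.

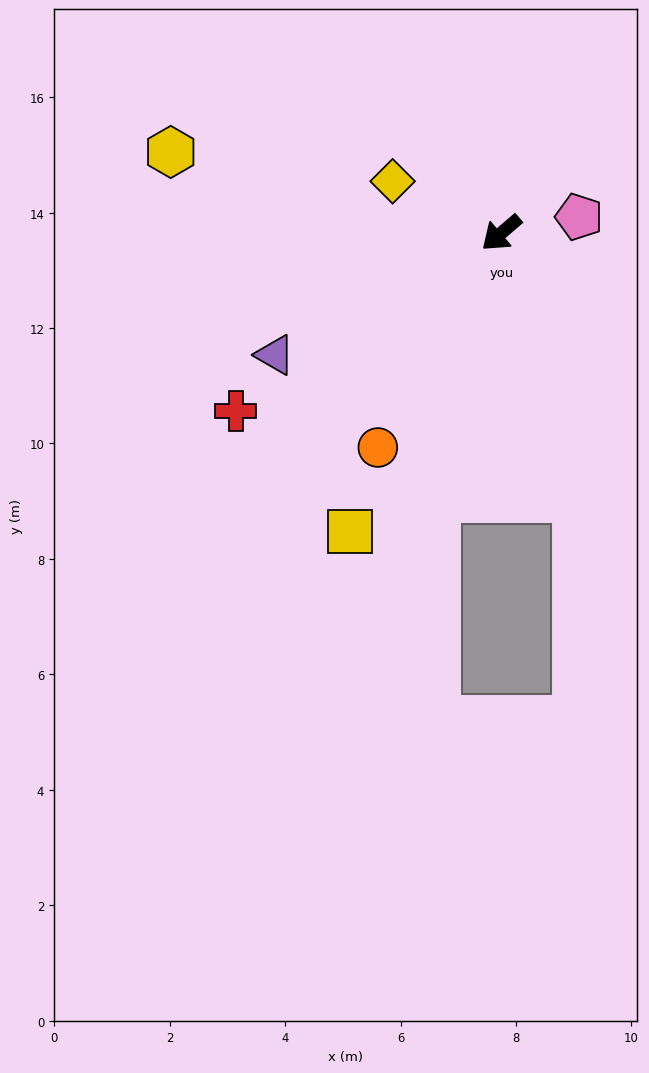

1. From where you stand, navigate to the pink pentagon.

turn left 151°, forward 1.4 m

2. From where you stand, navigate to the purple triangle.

turn right 12°, forward 4.5 m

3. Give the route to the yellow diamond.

turn right 66°, forward 2.1 m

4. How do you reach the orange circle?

turn left 20°, forward 4.3 m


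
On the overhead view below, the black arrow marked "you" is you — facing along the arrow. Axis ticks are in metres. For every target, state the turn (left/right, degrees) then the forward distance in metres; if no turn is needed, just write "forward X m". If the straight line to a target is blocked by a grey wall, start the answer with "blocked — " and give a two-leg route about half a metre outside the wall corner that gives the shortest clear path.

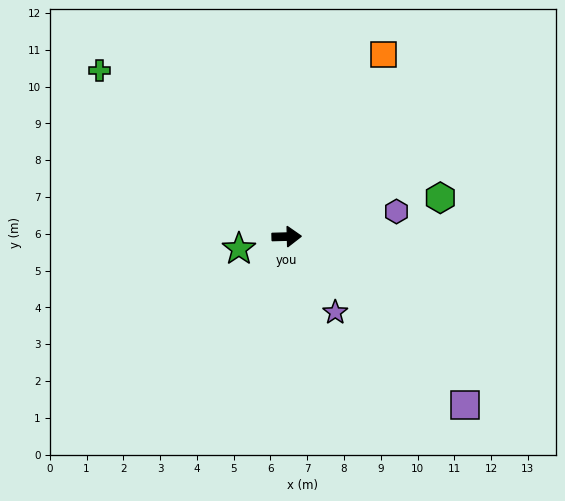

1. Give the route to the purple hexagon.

turn left 11°, forward 3.1 m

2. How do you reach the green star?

turn right 167°, forward 1.3 m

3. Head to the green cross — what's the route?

turn left 137°, forward 6.8 m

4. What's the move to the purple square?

turn right 45°, forward 6.7 m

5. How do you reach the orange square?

turn left 60°, forward 5.6 m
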